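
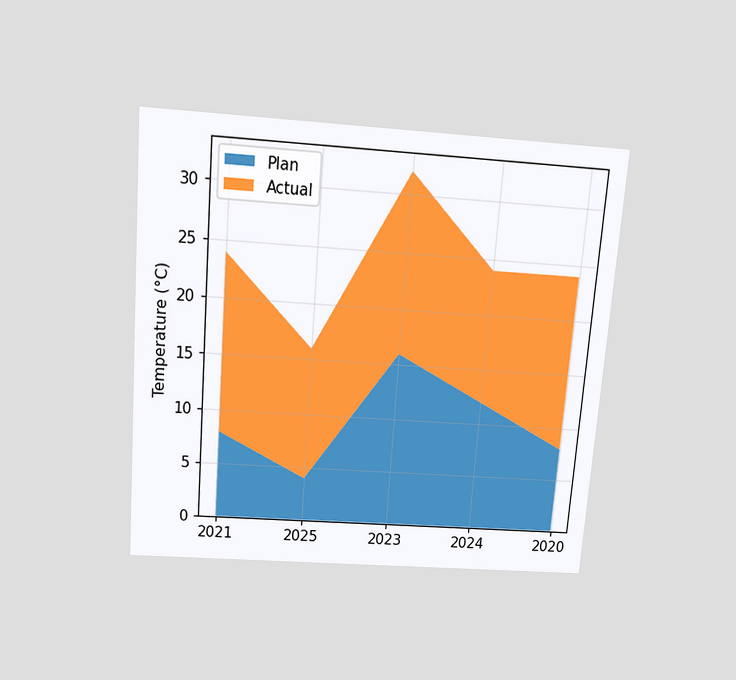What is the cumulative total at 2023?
The chart is tilted about 4° clockwise and viewed slightly from above. The stacked total at 2023 reaches 32°C.

32°C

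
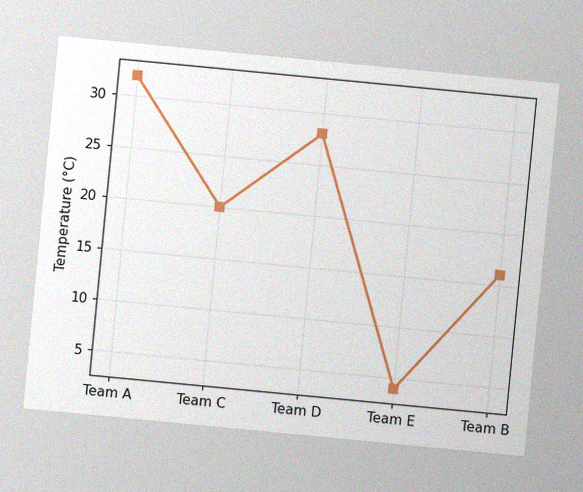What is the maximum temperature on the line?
The chart is tilted about 5° clockwise, with some photo noise. The highest point is at Team A, and reading across to the y-axis gives 32°C.

32°C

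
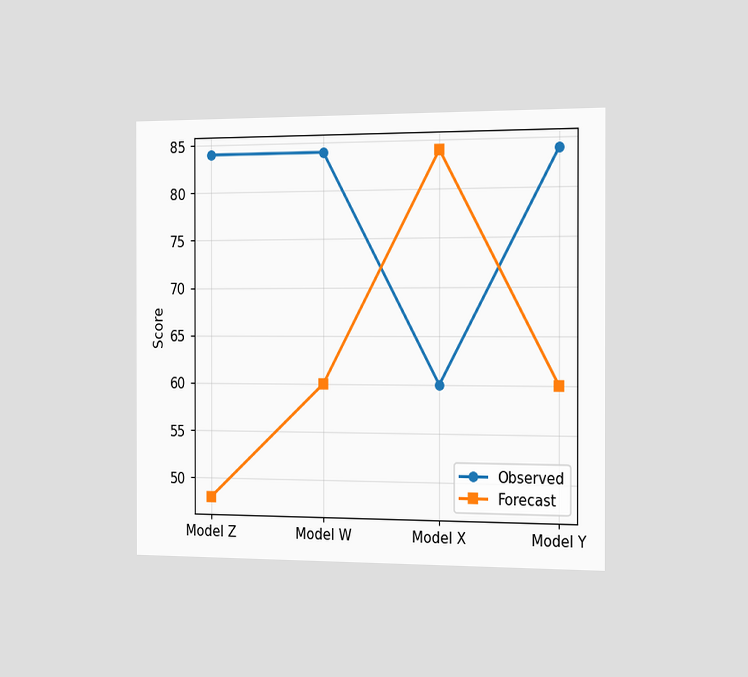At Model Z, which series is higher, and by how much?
The chart is viewed slightly from the right. At Model Z, Observed sits above the other line by 36.

Observed, by 36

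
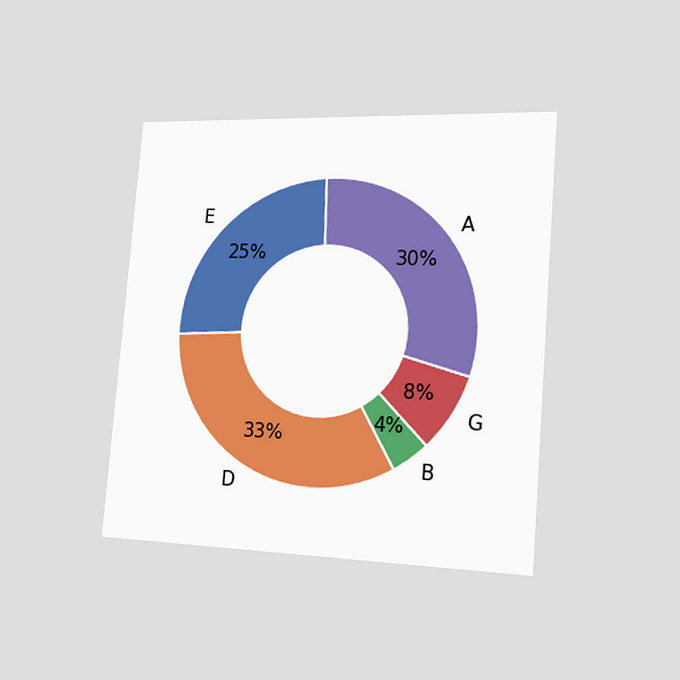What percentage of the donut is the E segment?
25%

The chart is tilted about 5° clockwise and viewed slightly from the right. The E segment takes up 25% of the ring.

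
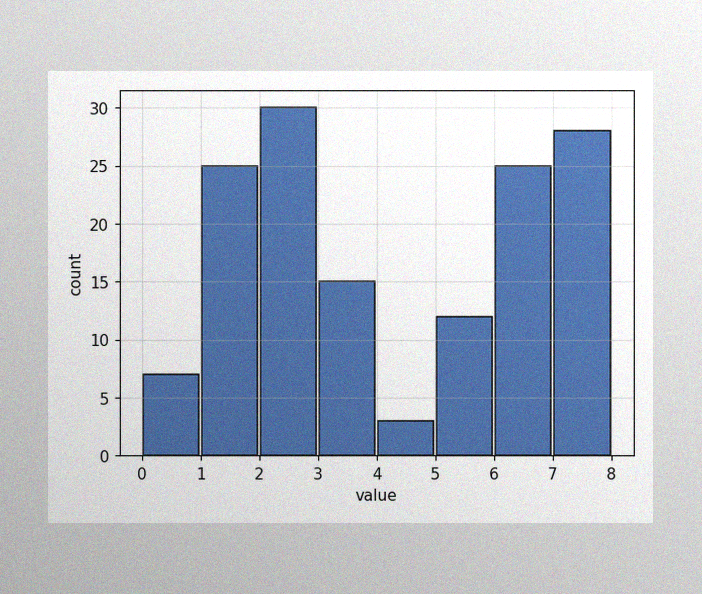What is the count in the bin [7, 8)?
The image has some photo noise and uneven lighting. The [7, 8) bin has height 28.

28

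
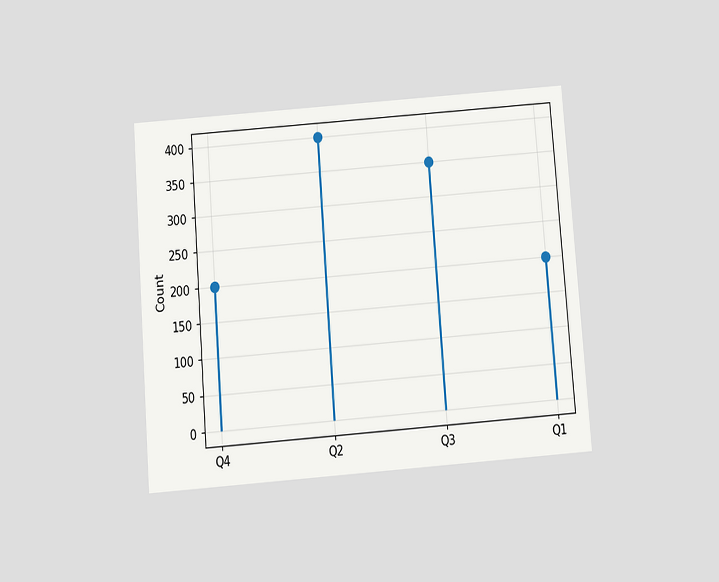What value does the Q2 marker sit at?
400

The chart is tilted about 4° counter-clockwise and viewed slightly from below. The Q2 marker sits at 400.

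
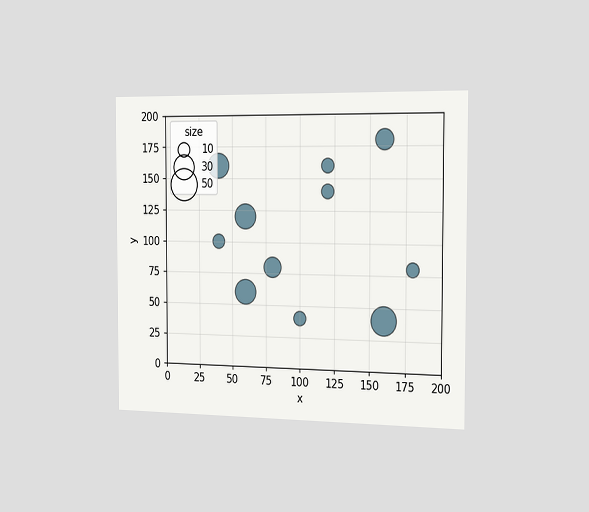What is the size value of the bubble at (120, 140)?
The chart is viewed slightly from the right. Matching the bubble at (120, 140) against the size legend gives 10.

10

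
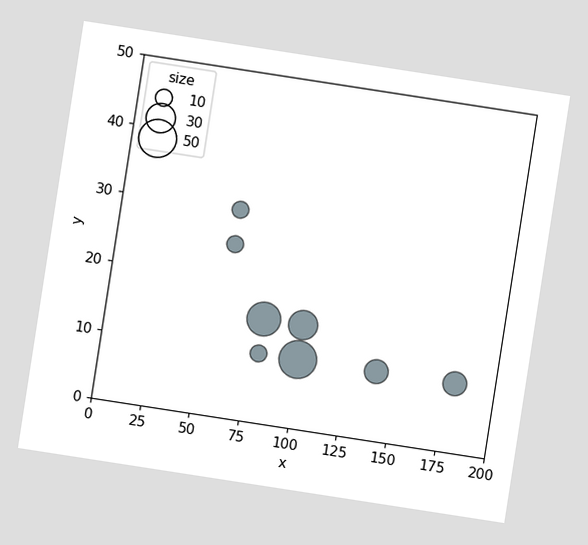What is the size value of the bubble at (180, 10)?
20

The chart is tilted about 9° clockwise. Matching the bubble at (180, 10) against the size legend gives 20.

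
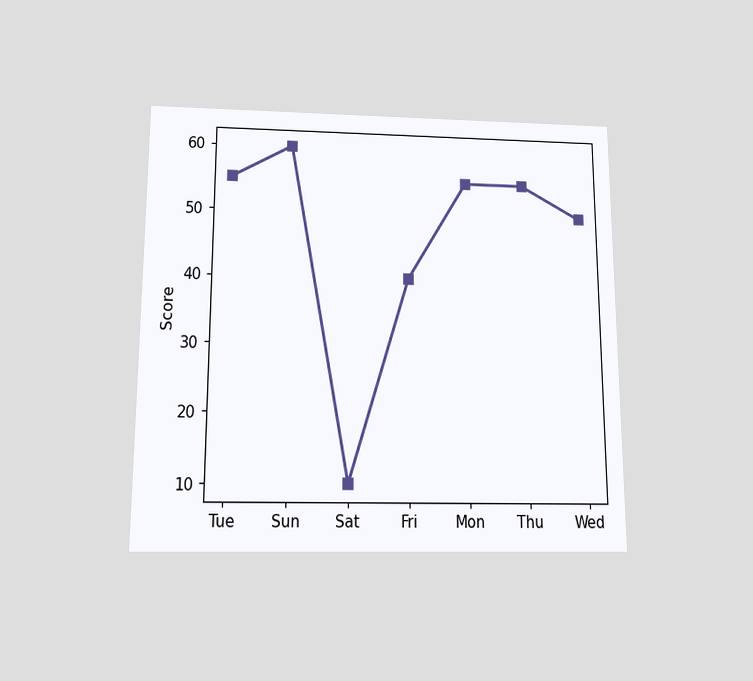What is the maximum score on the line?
60

The chart is viewed slightly from below. The highest point is at Sun, and reading across to the y-axis gives 60.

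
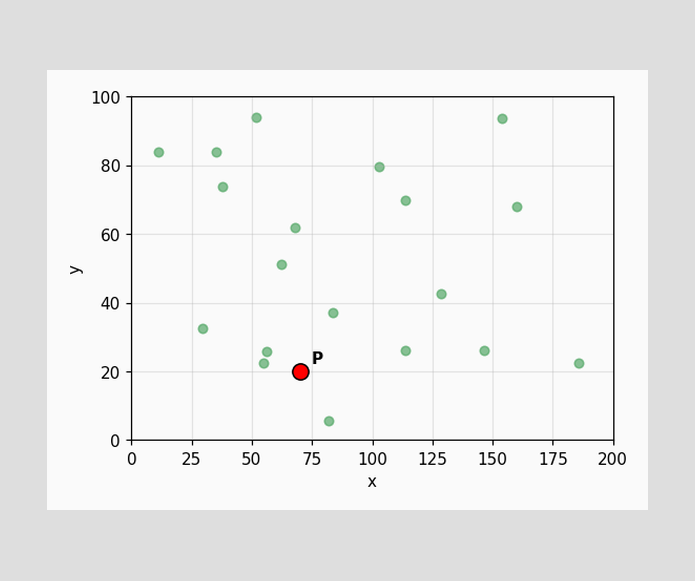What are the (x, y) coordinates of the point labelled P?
(70, 20)

Following the gridlines from P to each axis, P sits at (70, 20).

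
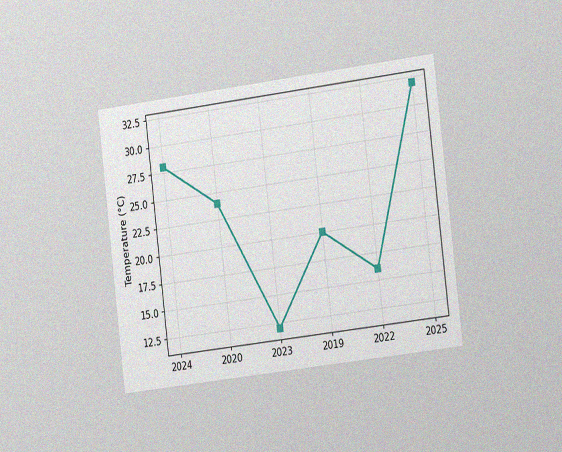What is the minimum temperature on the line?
The chart is tilted about 7° counter-clockwise and viewed slightly from the right, with some photo noise. The lowest point is at 2023, and reading across to the y-axis gives 12°C.

12°C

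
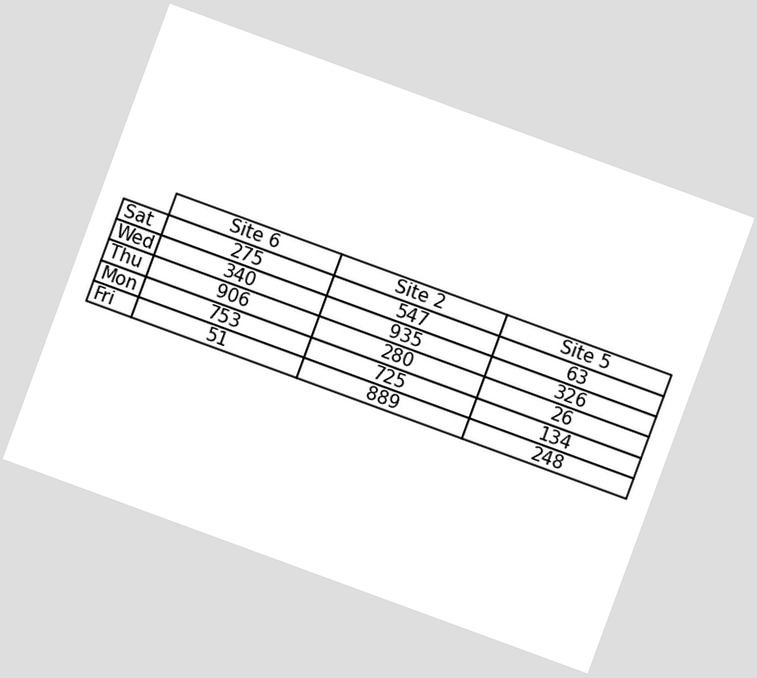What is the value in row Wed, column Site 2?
The chart is tilted about 20° clockwise. The (Wed, Site 2) cell reads 935.

935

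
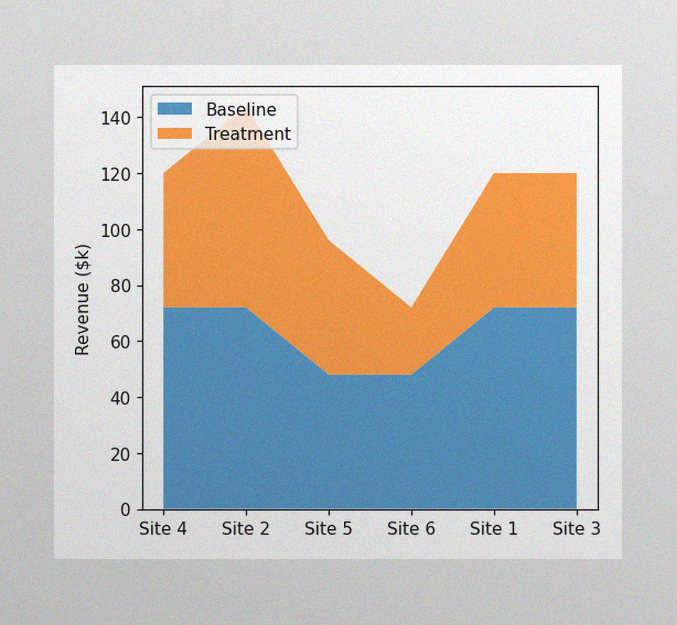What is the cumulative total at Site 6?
$72k

The image has some photo noise and uneven lighting. The stacked total at Site 6 reaches $72k.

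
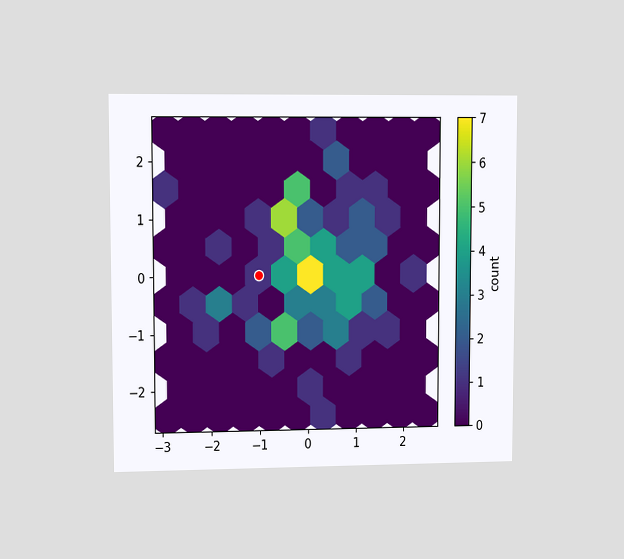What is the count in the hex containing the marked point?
The chart is viewed at a slight angle. The marked hex reads 1 on the colorbar.

1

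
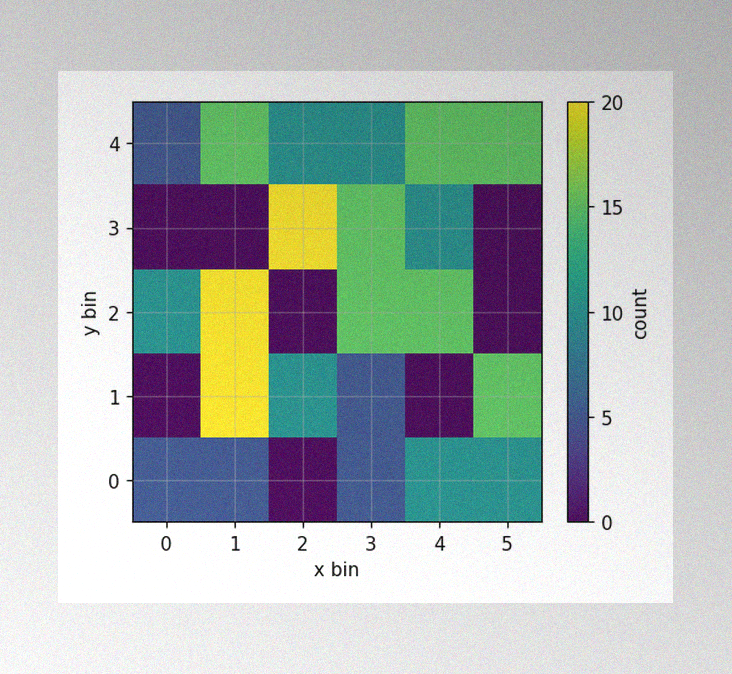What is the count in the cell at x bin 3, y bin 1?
5

The image has some photo noise and uneven lighting. Matching the cell (3, 1) against the colorbar gives 5.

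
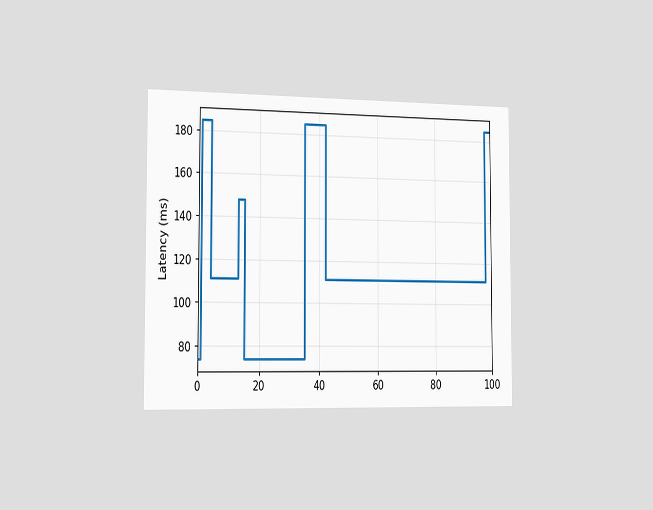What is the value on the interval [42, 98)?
111ms

The chart is viewed slightly from the left. On [42, 98) the step sits at 111ms.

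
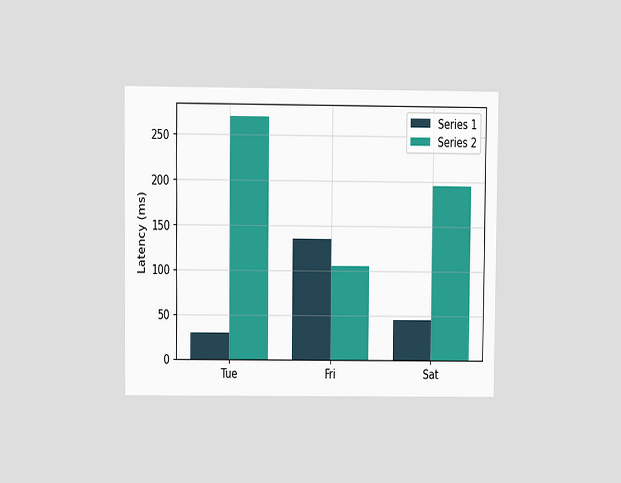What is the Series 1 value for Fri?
The chart is viewed at a slight angle. The Series 1 bar at Fri reaches 135ms on the y-axis.

135ms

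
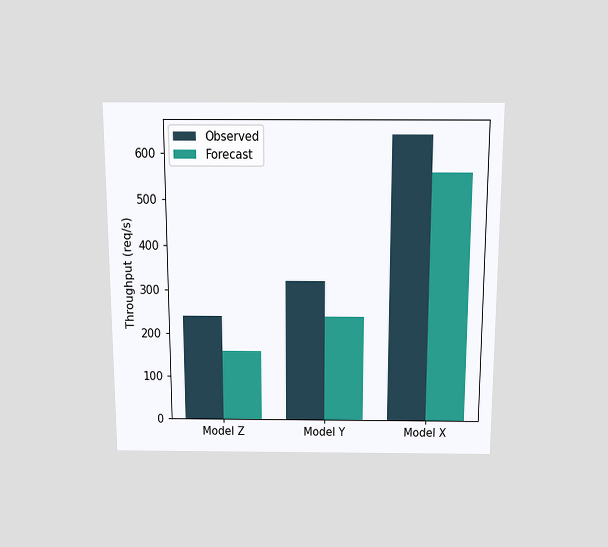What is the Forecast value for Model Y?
240req/s

The chart is viewed slightly from above. The Forecast bar at Model Y reaches 240req/s on the y-axis.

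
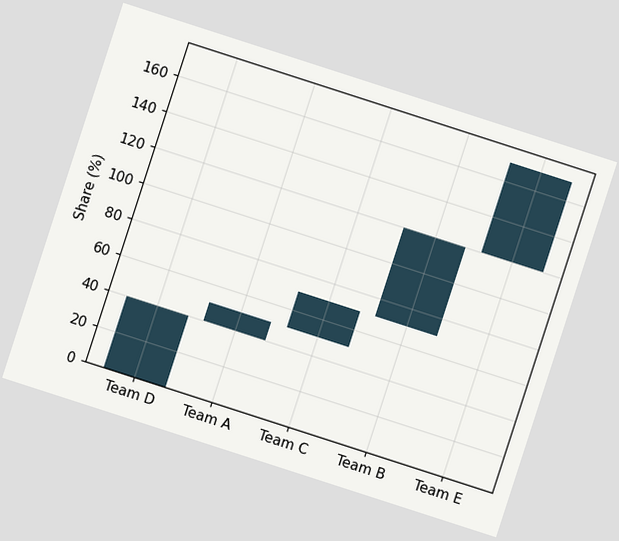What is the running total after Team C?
The chart is tilted about 18° clockwise. After Team C the running total reaches 70%.

70%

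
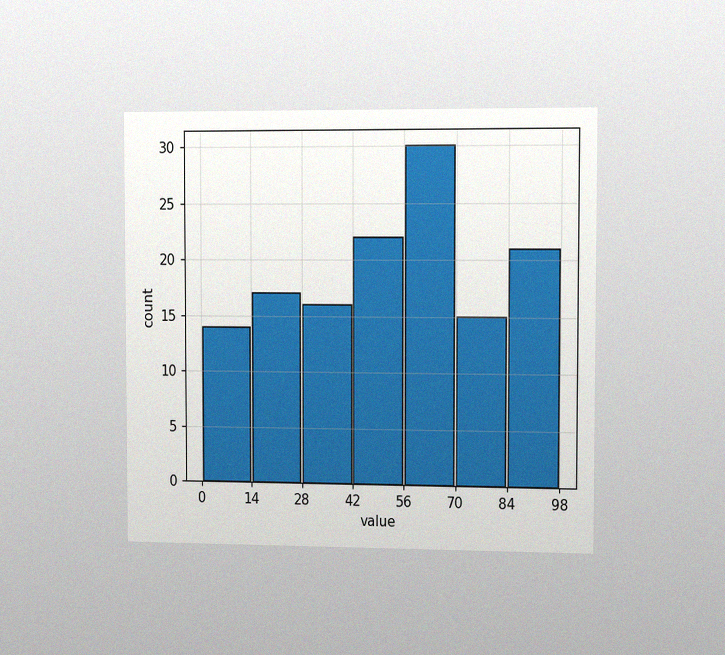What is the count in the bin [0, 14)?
14

The chart is viewed slightly from the right, with some photo noise. The [0, 14) bin has height 14.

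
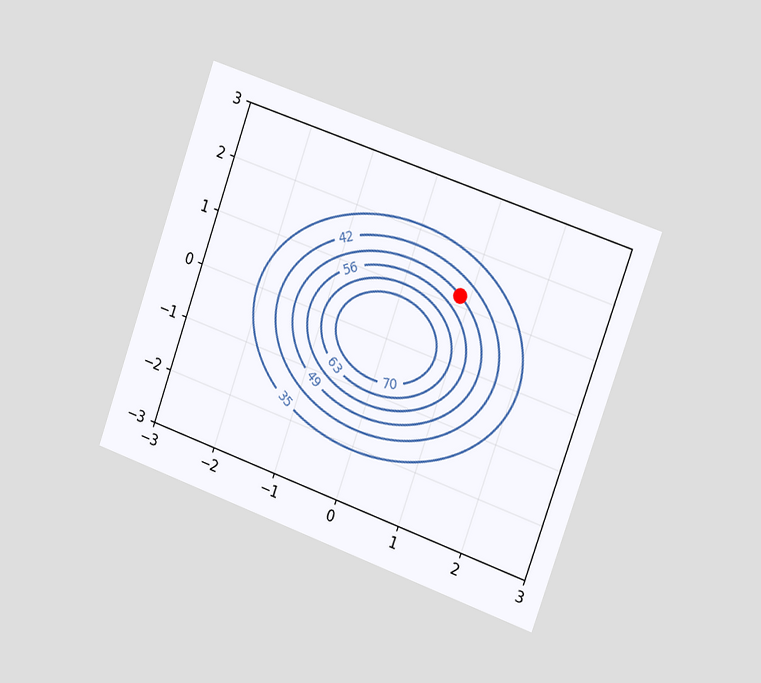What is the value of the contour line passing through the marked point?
49

The chart is tilted about 19° clockwise and viewed slightly from the right. The marked point sits on the contour labelled 49.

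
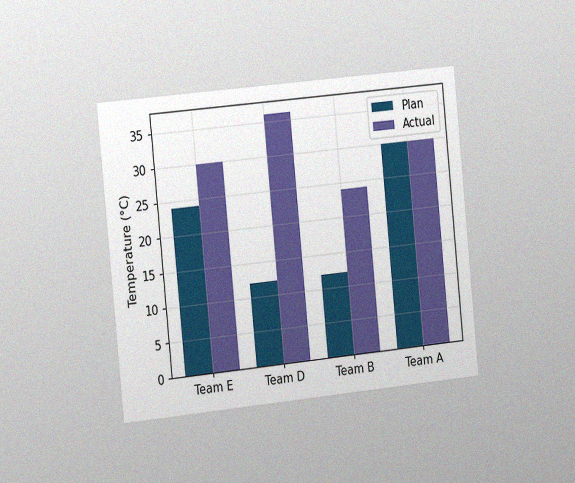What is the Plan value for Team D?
The chart is tilted about 6° counter-clockwise and viewed slightly from the left, with some photo noise. The Plan bar at Team D reaches 12°C on the y-axis.

12°C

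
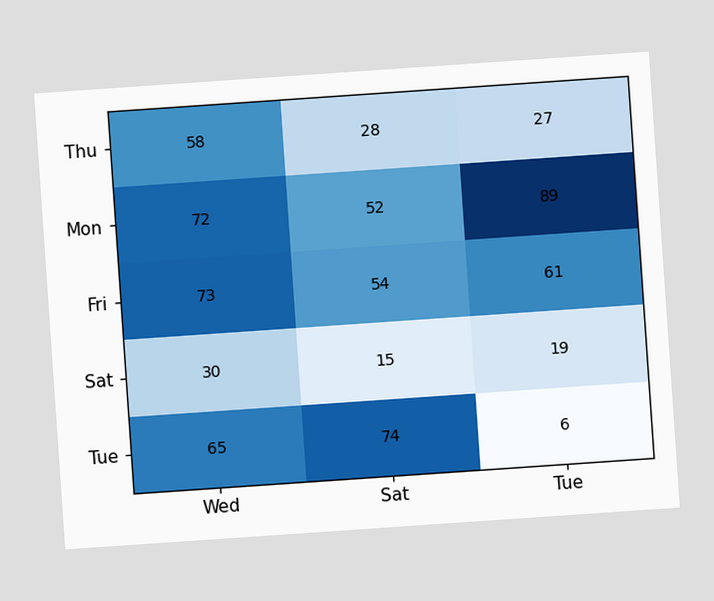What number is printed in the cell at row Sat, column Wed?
The chart is tilted about 4° counter-clockwise. The (Sat, Wed) cell reads 30.

30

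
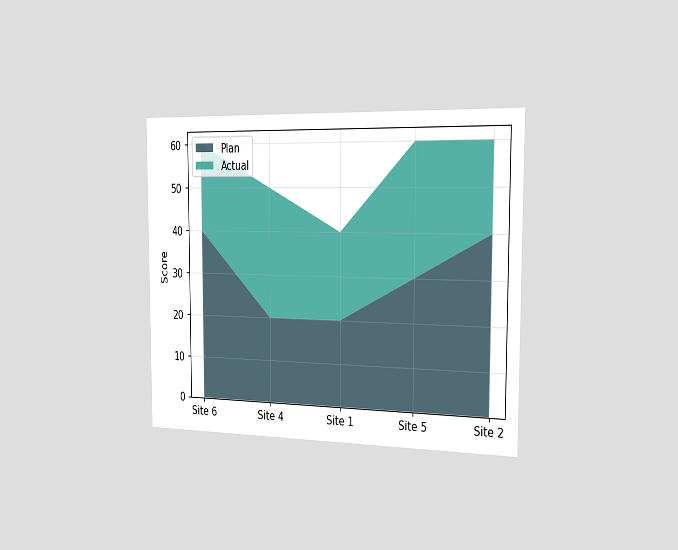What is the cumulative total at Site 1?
The chart is viewed slightly from the right. The stacked total at Site 1 reaches 40.

40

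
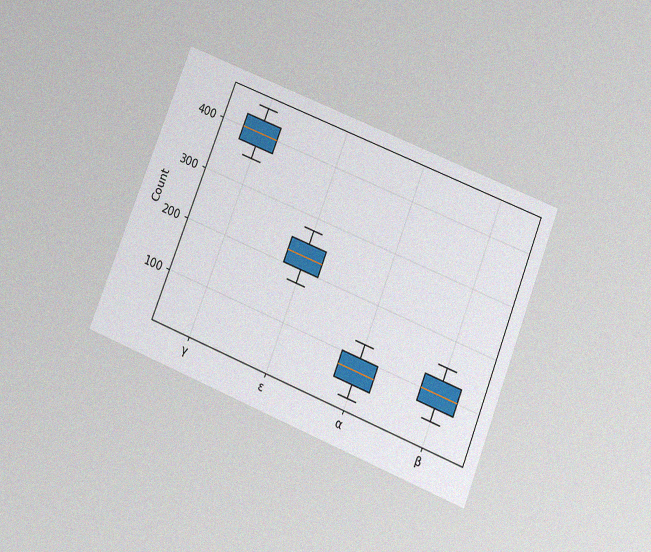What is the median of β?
The chart is tilted about 22° clockwise and viewed slightly from below, with some photo noise. The median line in the β box sits at 100.

100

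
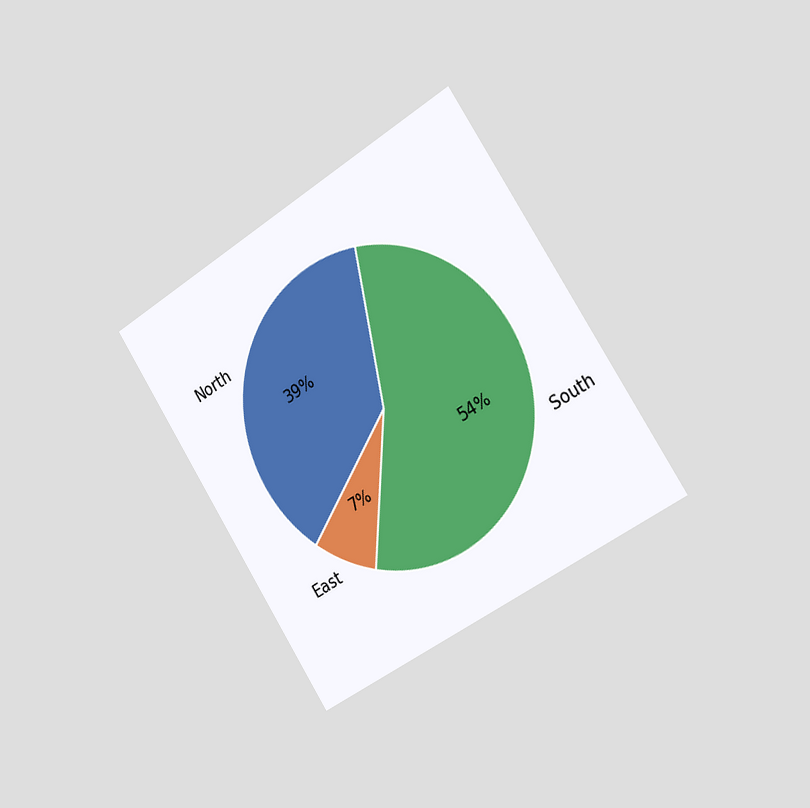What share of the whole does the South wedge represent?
54%

The chart is tilted about 33° counter-clockwise and viewed slightly from the right. The South slice takes up 54% of the pie.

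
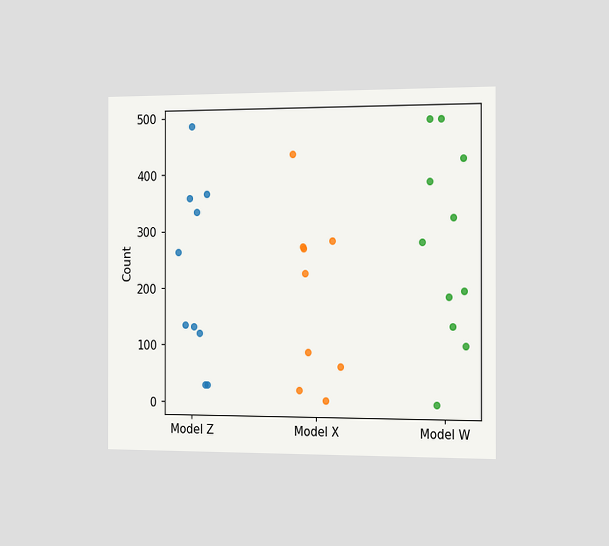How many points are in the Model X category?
9

The chart is viewed slightly from the right. Counting the markers in the Model X column gives 9.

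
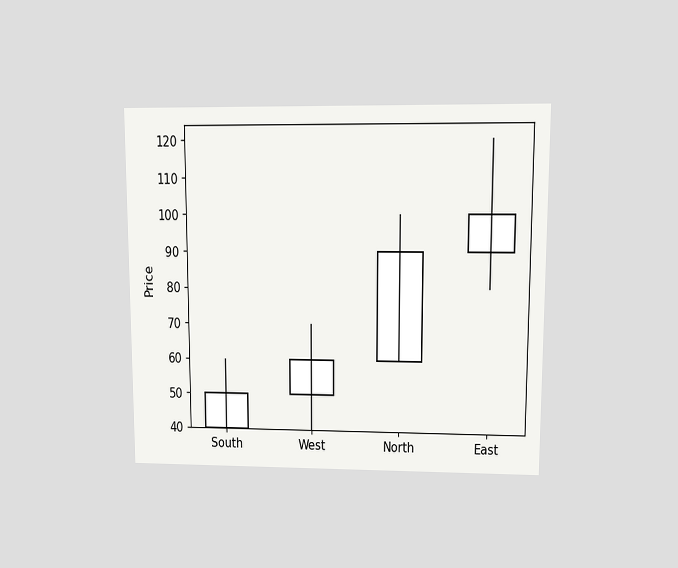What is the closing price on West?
60

The chart is viewed at a slight angle. The West candle closes at 60.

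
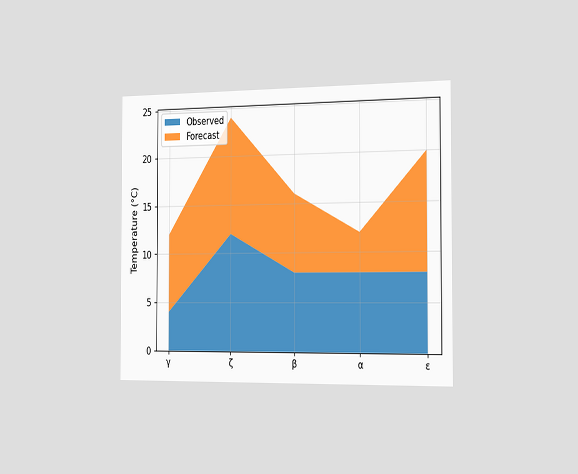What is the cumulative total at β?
16°C

The chart is viewed slightly from the right. The stacked total at β reaches 16°C.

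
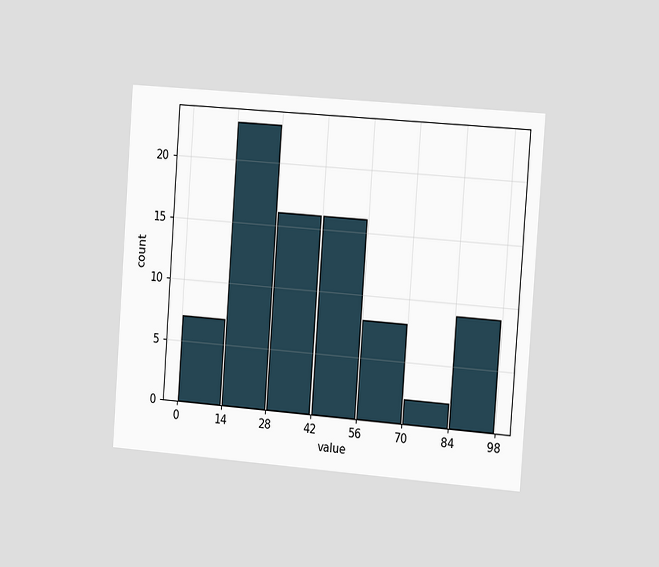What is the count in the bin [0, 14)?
The chart is tilted about 4° clockwise and viewed slightly from the right. The [0, 14) bin has height 7.

7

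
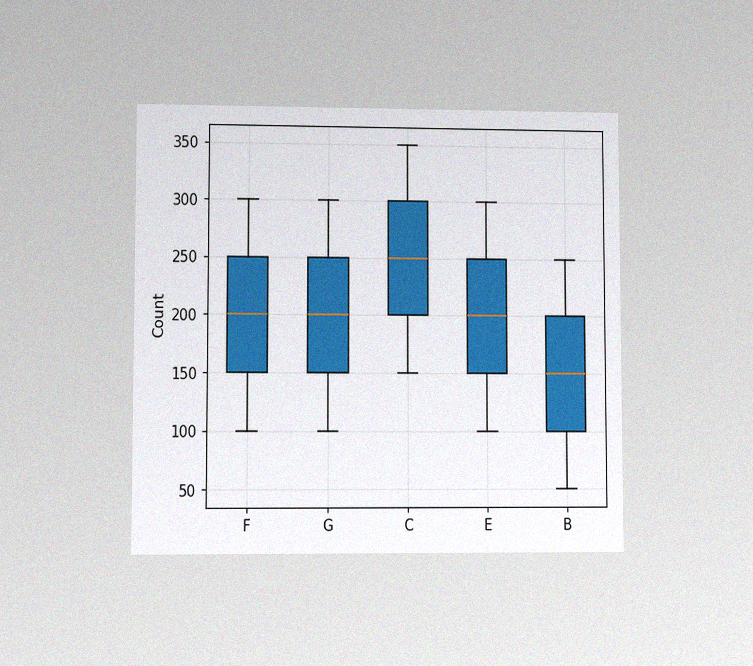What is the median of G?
200

The chart is viewed at a slight angle, with some photo noise. The median line in the G box sits at 200.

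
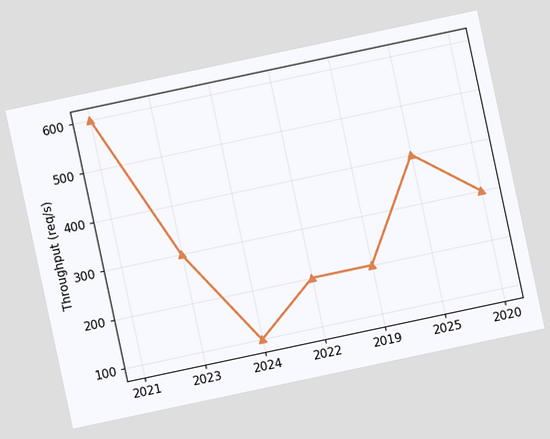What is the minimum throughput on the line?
The chart is tilted about 12° counter-clockwise. The lowest point is at 2024, and reading across to the y-axis gives 100req/s.

100req/s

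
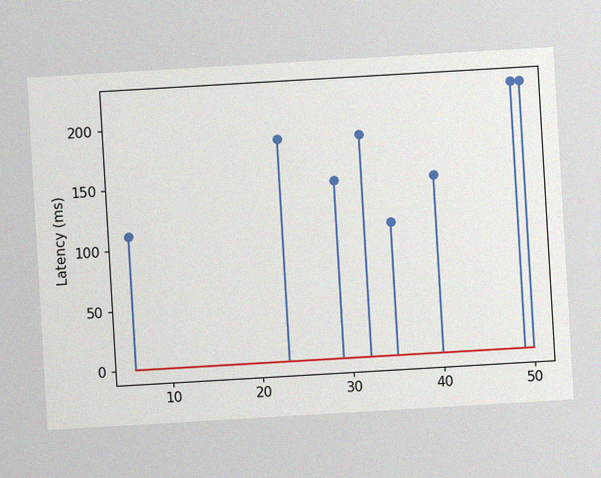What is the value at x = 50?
222ms

The chart is tilted about 3° counter-clockwise, with some photo noise. The stem at x=50 reaches 222ms.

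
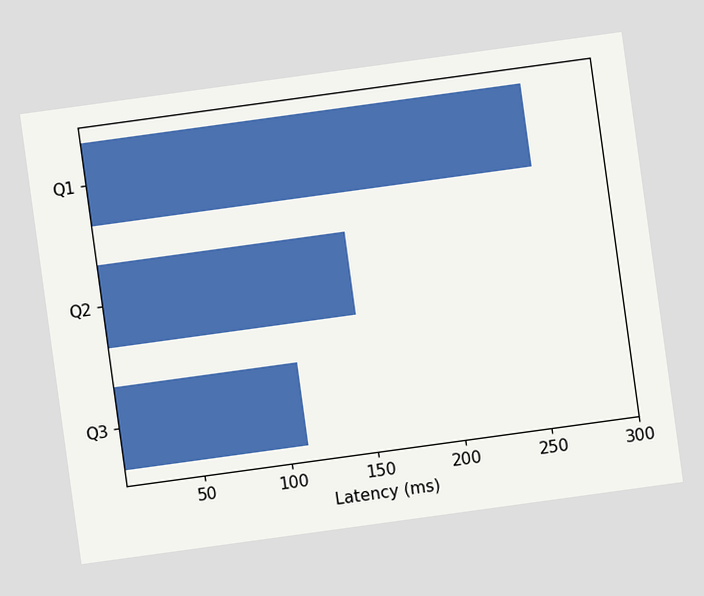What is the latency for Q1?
259ms

The chart is tilted about 8° counter-clockwise. Reading along the chart's x-axis, the Q1 bar reaches 259ms.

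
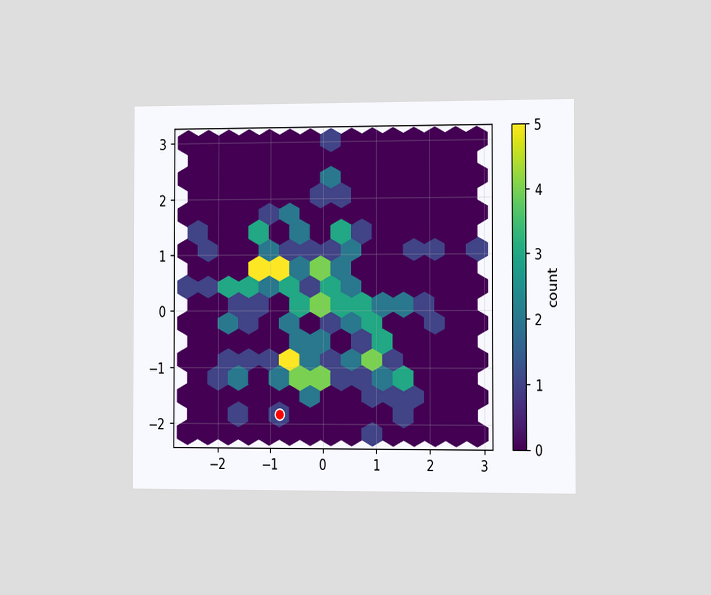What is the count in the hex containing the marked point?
The chart is viewed slightly from the right. The marked hex reads 1 on the colorbar.

1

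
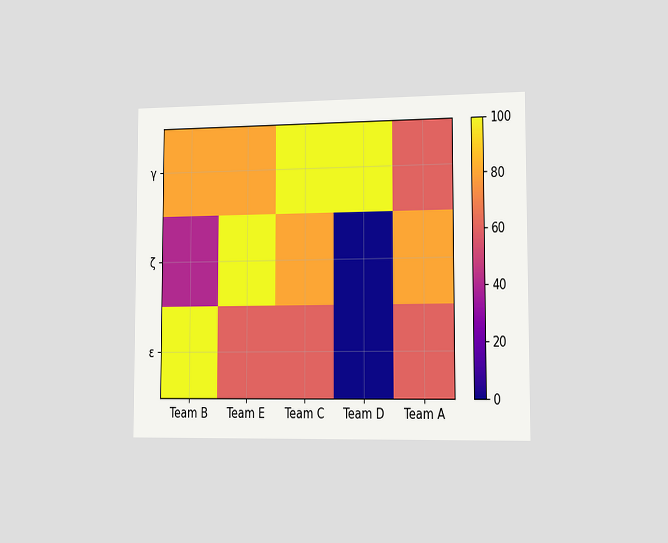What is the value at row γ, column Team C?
The chart is viewed slightly from the right. Matching cell (γ, Team C) against the colorbar gives 100.

100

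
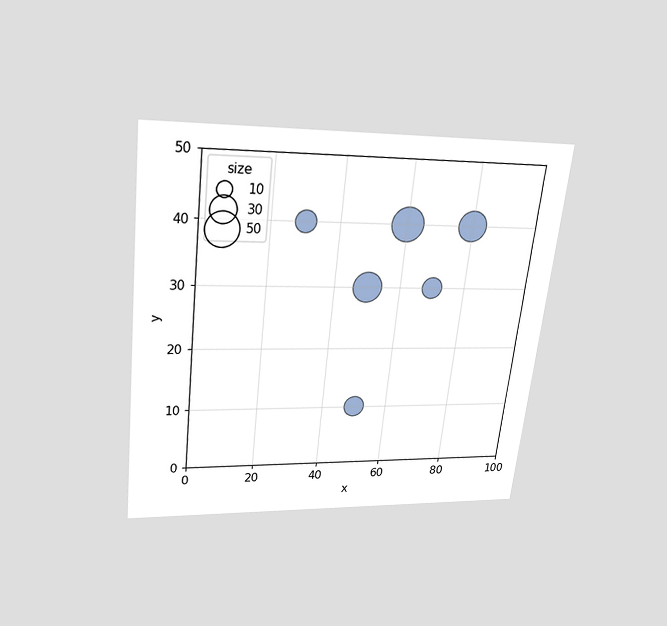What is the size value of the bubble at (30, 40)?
20

The chart is tilted about 6° clockwise and viewed slightly from above. Matching the bubble at (30, 40) against the size legend gives 20.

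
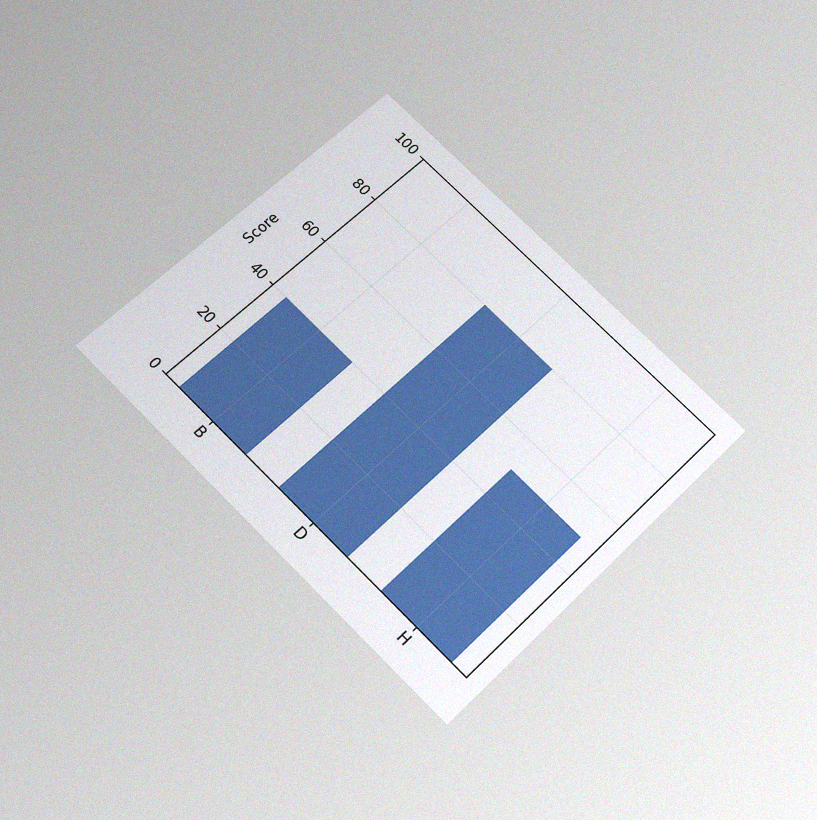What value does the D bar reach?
The chart is tilted about 45° clockwise and viewed slightly from below, with some photo noise. Reading along the chart's y-axis, the D bar reaches 80.

80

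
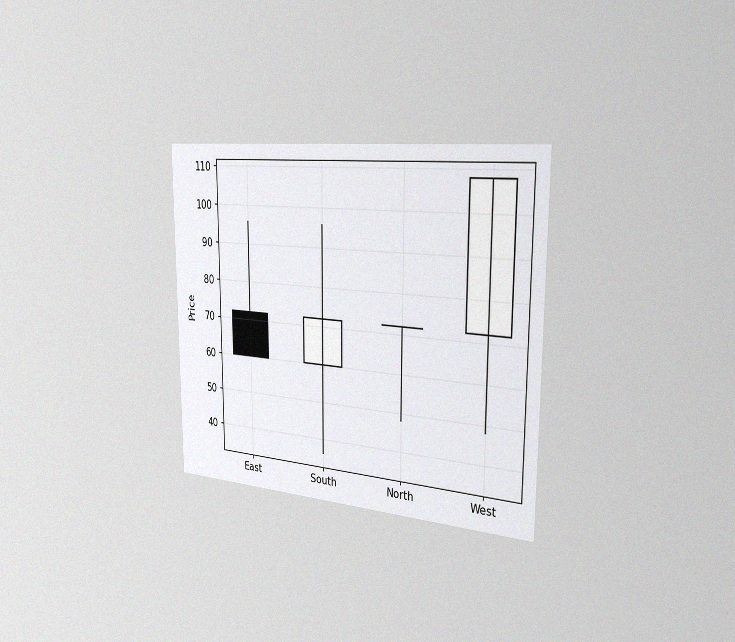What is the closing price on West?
The chart is viewed slightly from the right, with some photo noise. The West candle closes at 108.

108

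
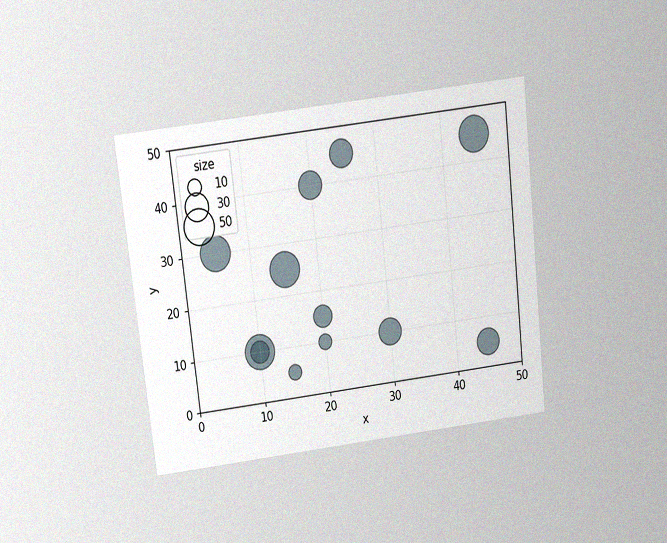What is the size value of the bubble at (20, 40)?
The chart is tilted about 7° counter-clockwise and viewed slightly from above, with some photo noise. Matching the bubble at (20, 40) against the size legend gives 30.

30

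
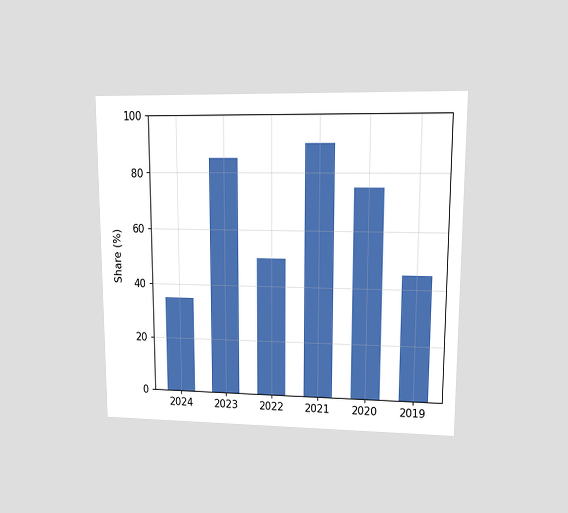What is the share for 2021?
The chart is viewed at a slight angle. Reading along the chart's y-axis, the 2021 bar reaches 90%.

90%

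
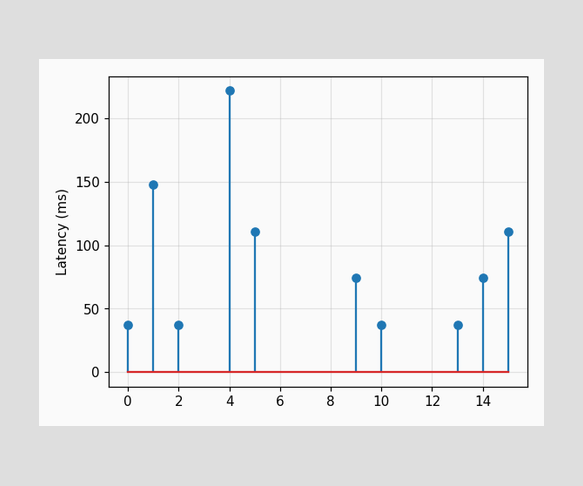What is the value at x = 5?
The stem at x=5 reaches 111ms.

111ms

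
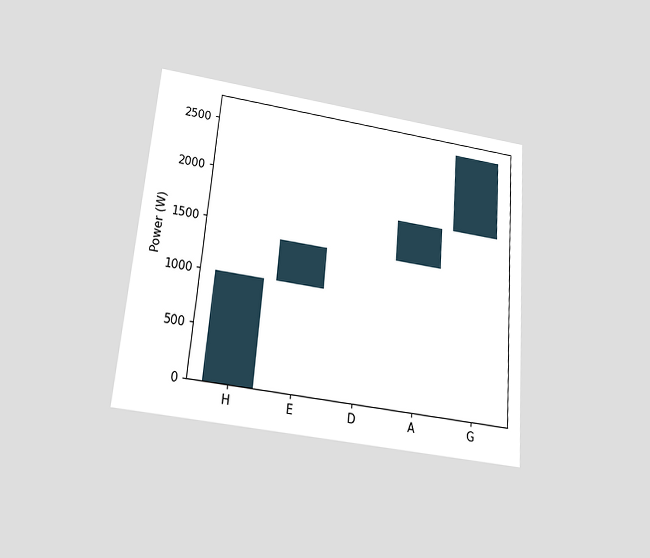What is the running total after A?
The chart is tilted about 5° clockwise and viewed slightly from below. After A the running total reaches 1800W.

1800W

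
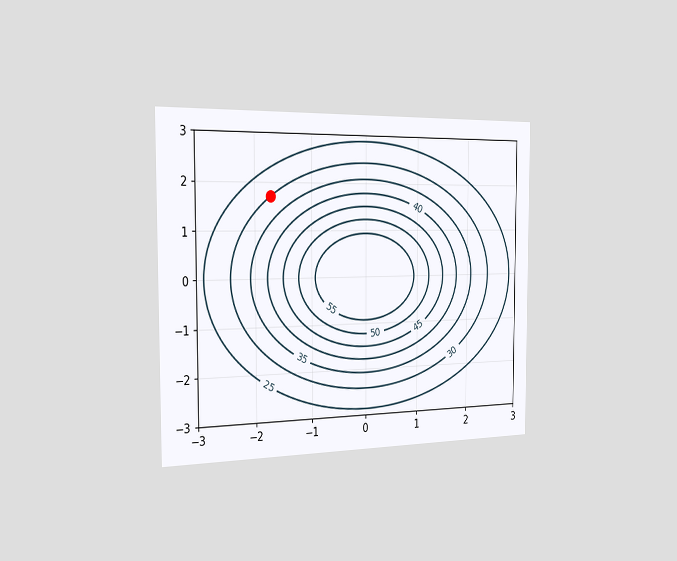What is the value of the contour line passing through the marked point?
The chart is viewed slightly from the left. The marked point sits on the contour labelled 30.

30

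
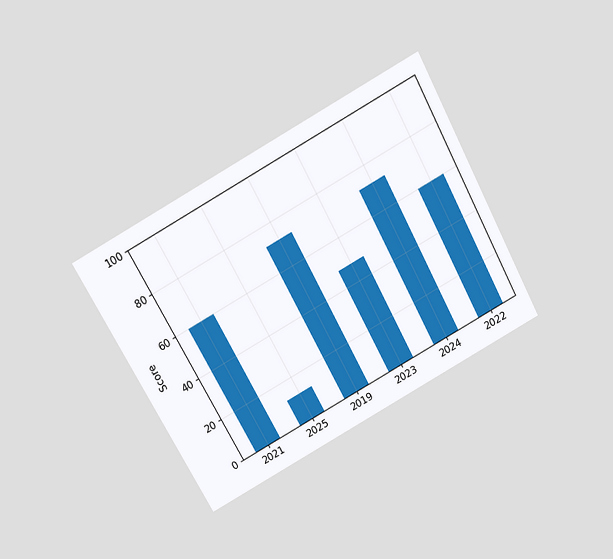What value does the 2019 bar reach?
72

The chart is tilted about 29° counter-clockwise and viewed slightly from above. Reading along the chart's y-axis, the 2019 bar reaches 72.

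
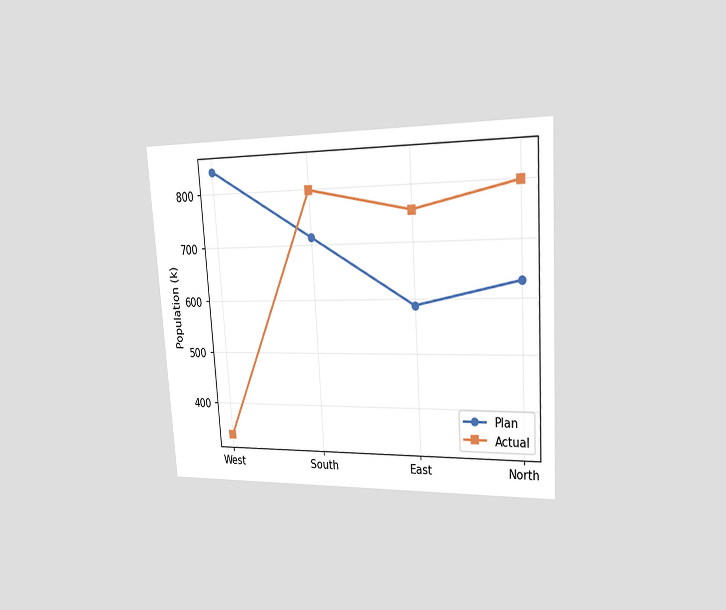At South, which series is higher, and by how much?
The chart is tilted about 4° counter-clockwise and viewed slightly from the right. At South, Actual sits above the other line by 84k.

Actual, by 84k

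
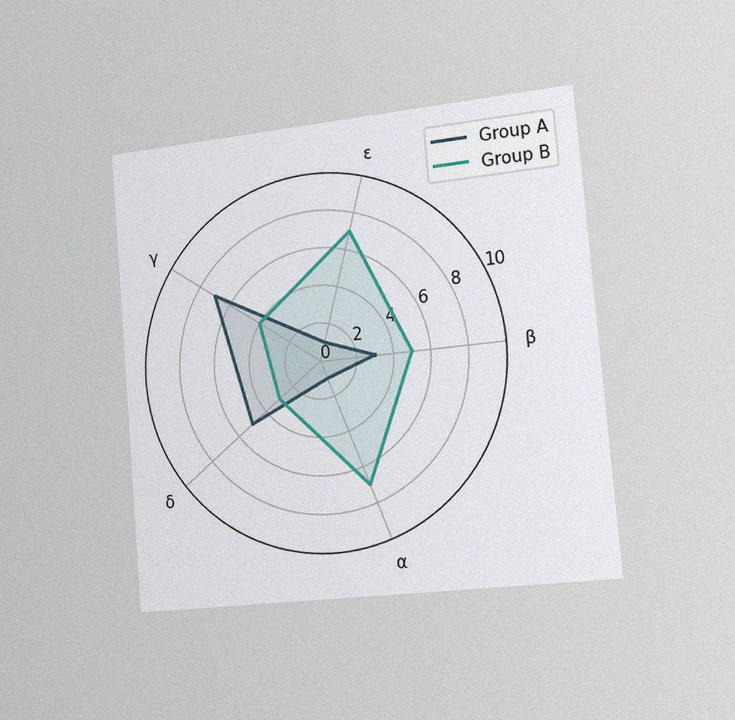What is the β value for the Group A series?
3

The chart is tilted about 5° counter-clockwise and viewed slightly from the right, with some photo noise. On the β axis, Group A reaches 3.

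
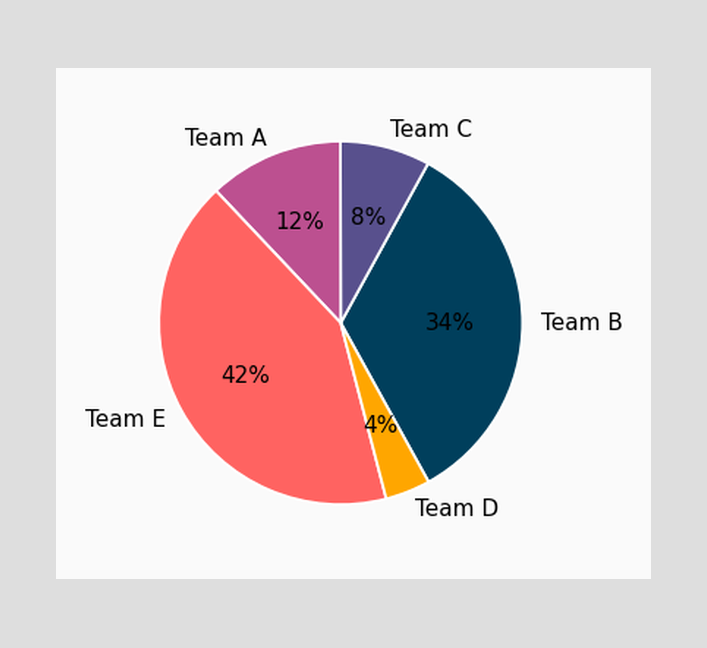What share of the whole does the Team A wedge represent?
12%

The Team A slice takes up 12% of the pie.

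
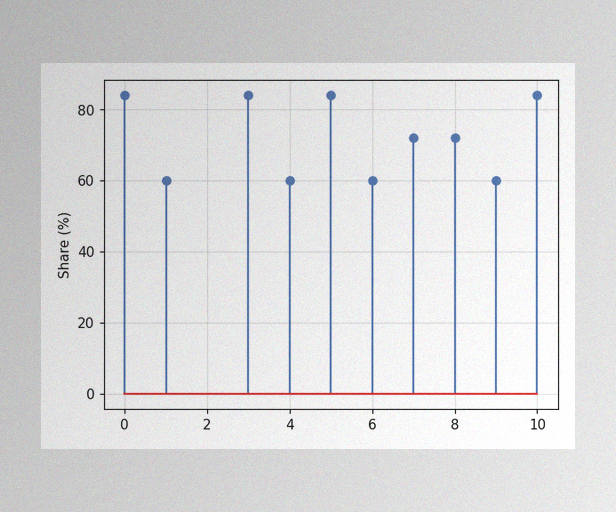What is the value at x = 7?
72%

The image has some photo noise and uneven lighting. The stem at x=7 reaches 72%.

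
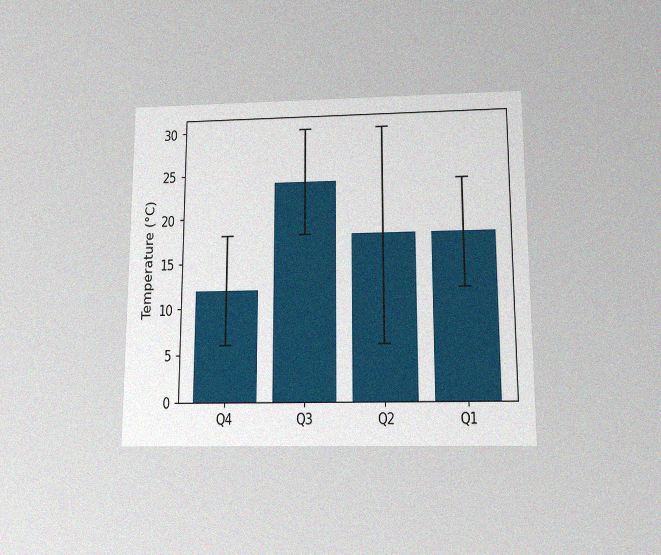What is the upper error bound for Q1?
24°C

The chart is viewed slightly from below, with some photo noise. The Q1 bar's upper whisker reaches 24°C.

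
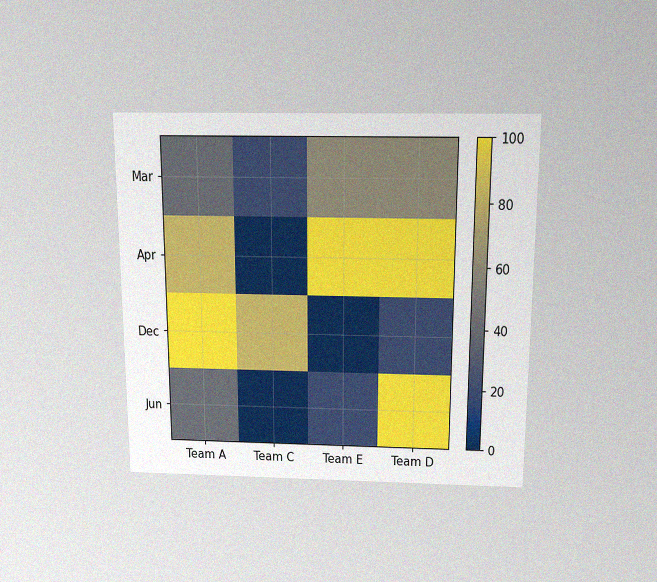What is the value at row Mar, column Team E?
60

The chart is viewed slightly from above, with some photo noise. Matching cell (Mar, Team E) against the colorbar gives 60.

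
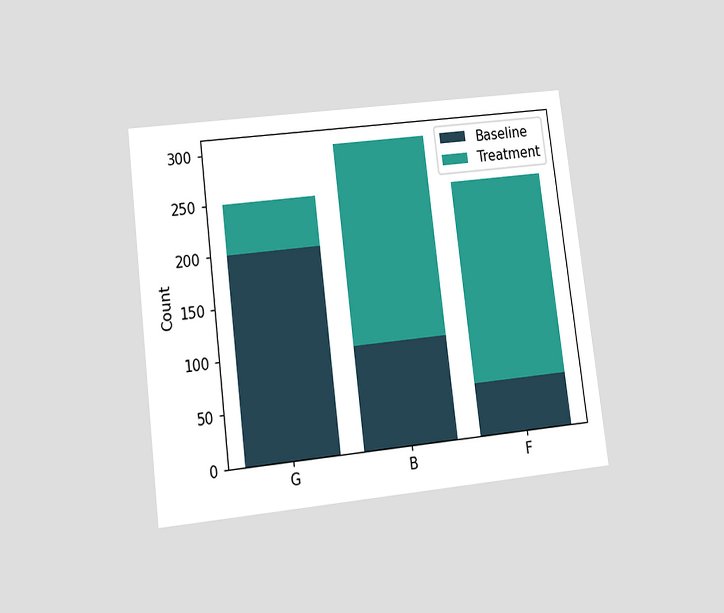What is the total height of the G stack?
250

The chart is tilted about 7° counter-clockwise and viewed slightly from below. The G stack's top reaches 250 on the y-axis.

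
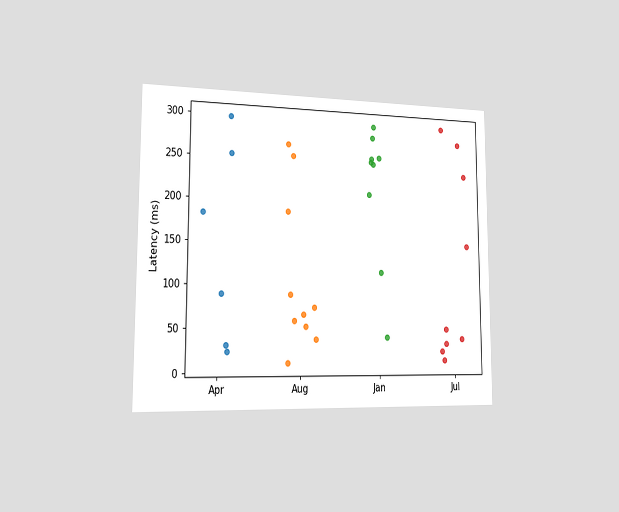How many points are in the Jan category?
The chart is viewed slightly from the left. Counting the markers in the Jan column gives 9.

9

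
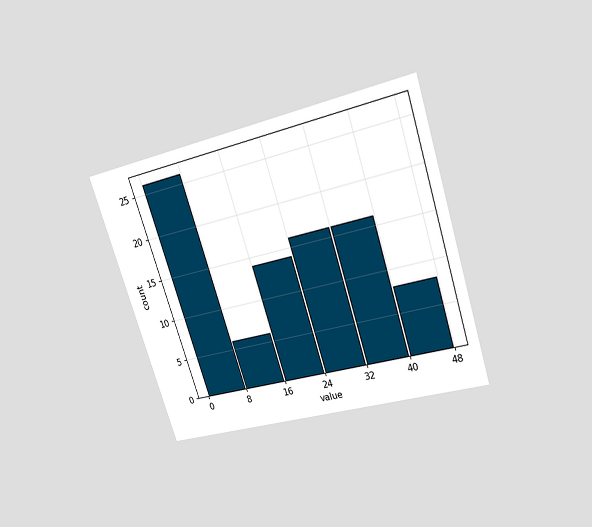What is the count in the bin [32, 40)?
16

The chart is tilted about 18° counter-clockwise and viewed slightly from above. The [32, 40) bin has height 16.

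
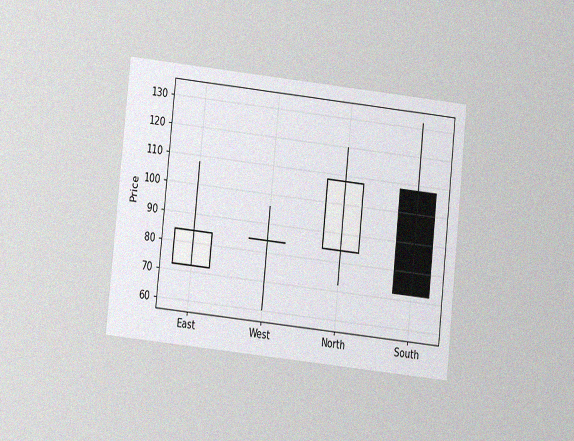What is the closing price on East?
84

The chart is tilted about 6° clockwise and viewed at a slight angle, with some photo noise. The East candle closes at 84.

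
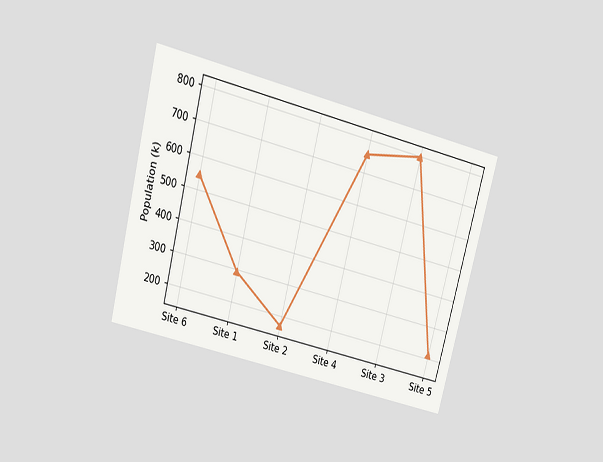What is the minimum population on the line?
168k

The chart is tilted about 14° clockwise and viewed slightly from above. The lowest point is at Site 2, and reading across to the y-axis gives 168k.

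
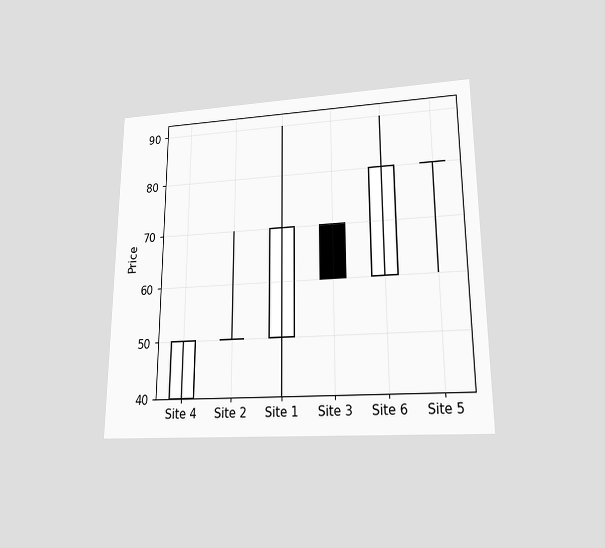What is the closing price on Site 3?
The chart is viewed at a slight angle. The Site 3 candle closes at 60.

60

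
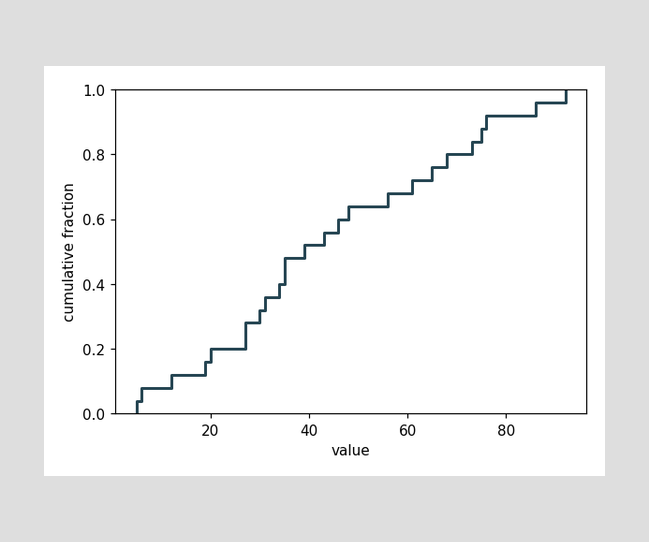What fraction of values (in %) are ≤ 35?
At x=35 the ECDF step is at 48%.

48%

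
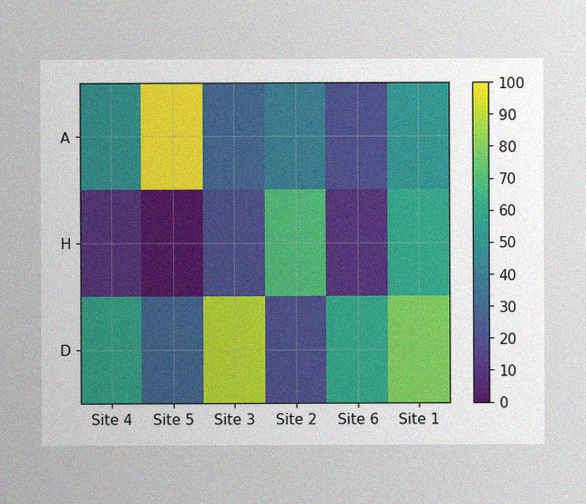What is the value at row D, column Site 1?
The image has some photo noise and uneven lighting. Matching cell (D, Site 1) against the colorbar gives 80.

80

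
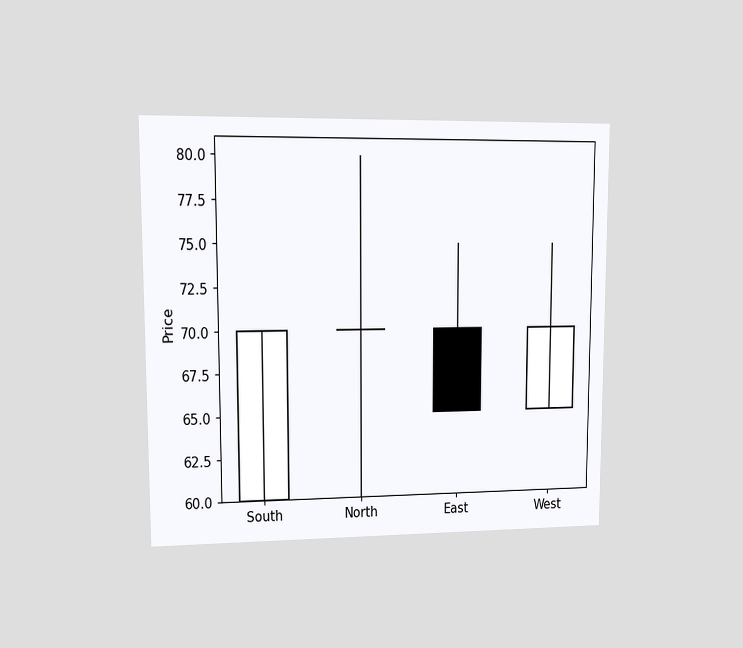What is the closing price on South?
The chart is viewed at a slight angle. The South candle closes at 70.

70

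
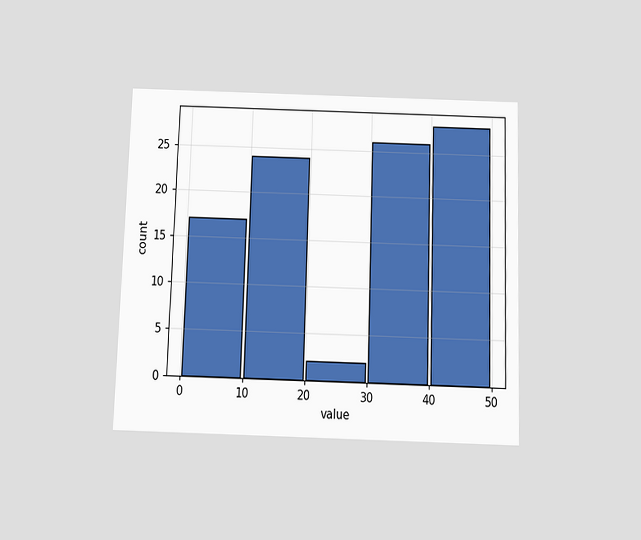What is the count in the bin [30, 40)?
The chart is viewed slightly from below. The [30, 40) bin has height 26.

26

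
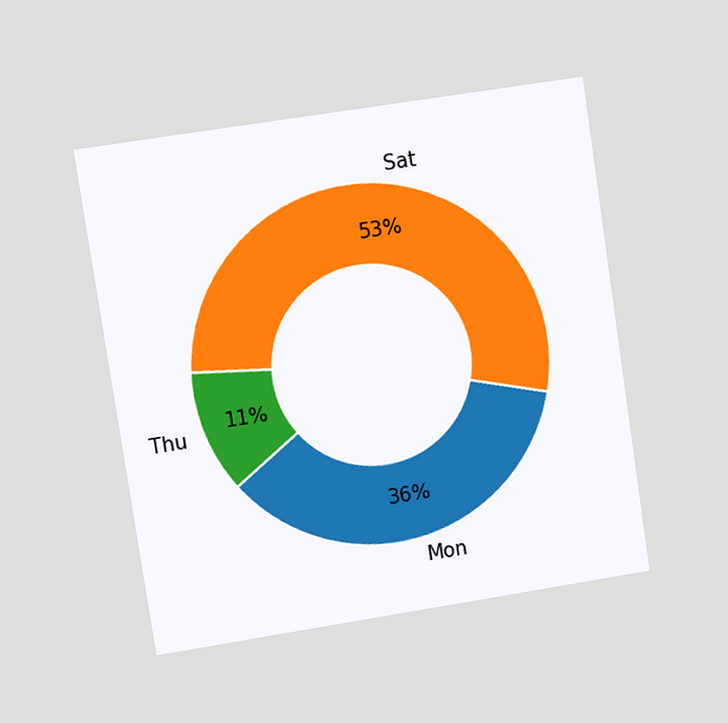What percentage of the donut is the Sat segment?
53%

The chart is tilted about 9° counter-clockwise and viewed at a slight angle. The Sat segment takes up 53% of the ring.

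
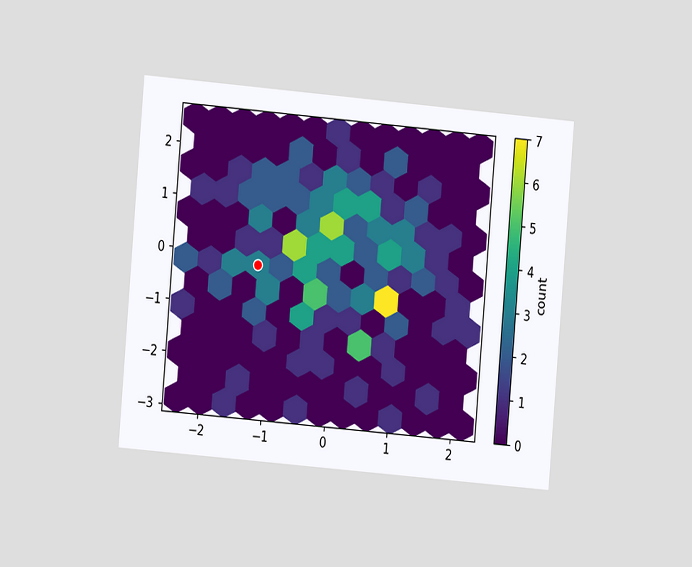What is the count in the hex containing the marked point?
3

The chart is tilted about 5° clockwise and viewed at a slight angle. The marked hex reads 3 on the colorbar.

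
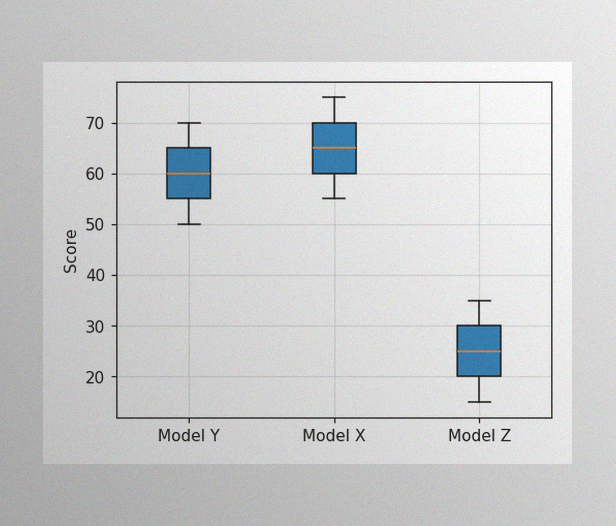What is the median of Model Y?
The image has some photo noise and uneven lighting. The median line in the Model Y box sits at 60.

60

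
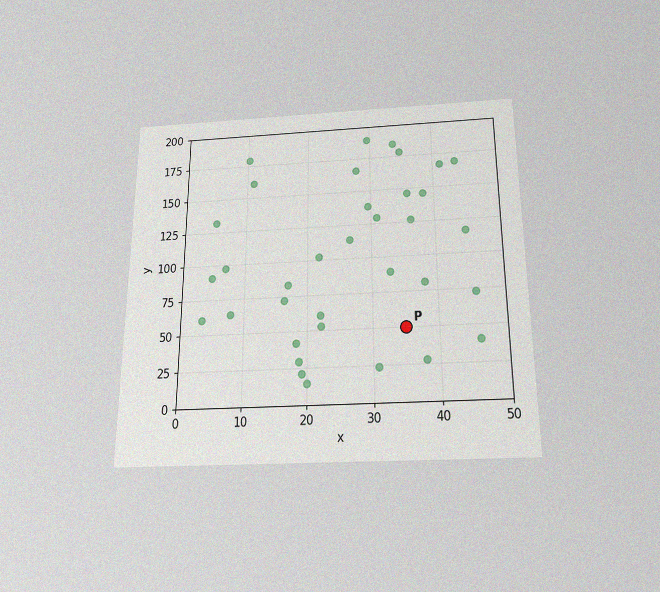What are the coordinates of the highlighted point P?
(35, 50)

The chart is viewed slightly from below, with some photo noise. Following the gridlines from P to each axis, P sits at (35, 50).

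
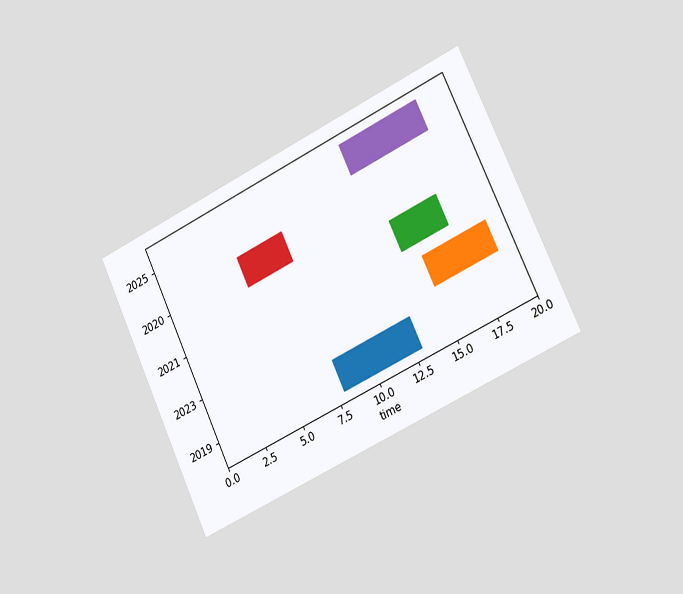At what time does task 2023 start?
15

The chart is tilted about 25° counter-clockwise and viewed slightly from the right. The 2023 bar begins at t=15.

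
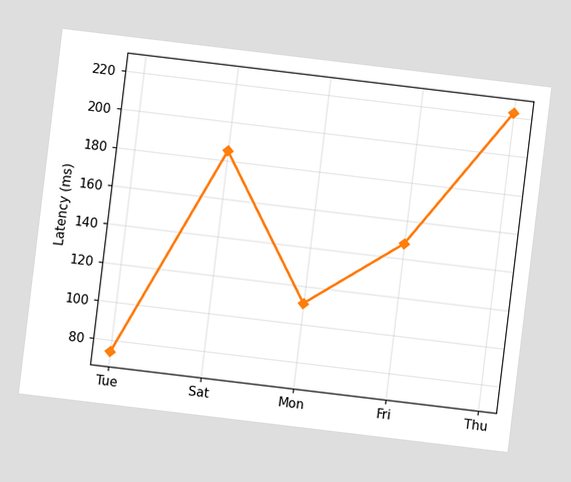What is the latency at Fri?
The chart is tilted about 7° clockwise. At Fri, the line is at 148ms.

148ms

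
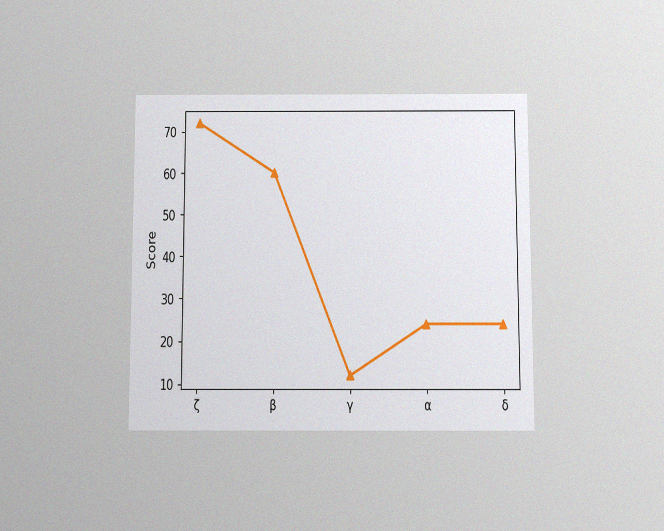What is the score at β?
60

The chart is viewed slightly from below, with some photo noise. At β, the line is at 60.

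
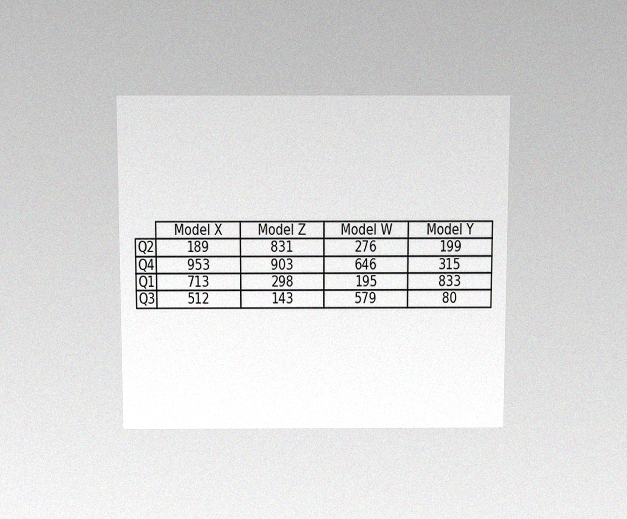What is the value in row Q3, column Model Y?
The chart is viewed slightly from above, with some photo noise. The (Q3, Model Y) cell reads 80.

80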